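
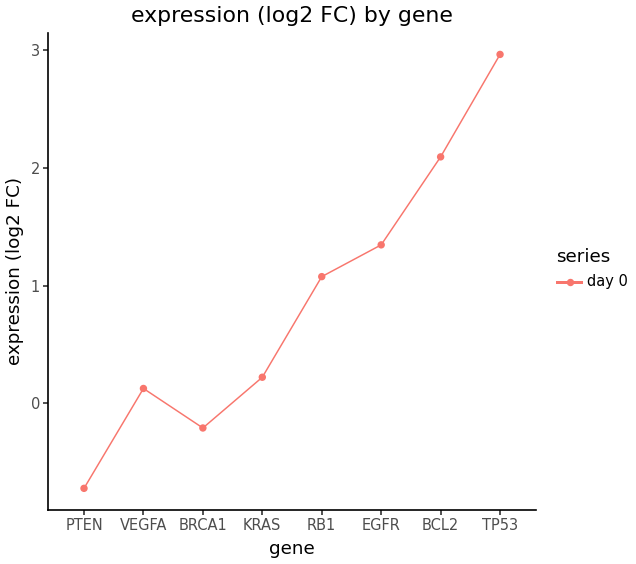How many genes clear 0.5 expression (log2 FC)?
4

Above 0.5: RB1, EGFR, BCL2, TP53.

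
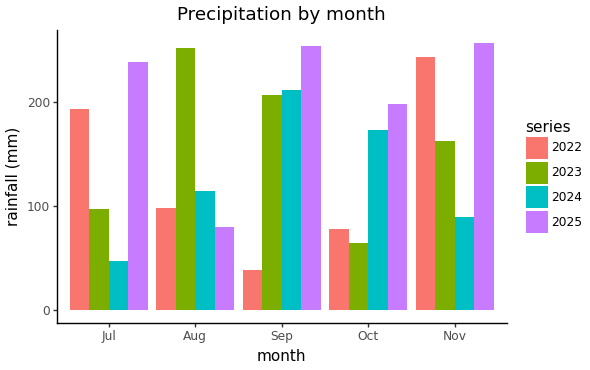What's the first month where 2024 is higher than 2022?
Aug

Jul: 2024 ≈ 50 vs 2022 ≈ 200 (not yet); Aug: 2024 ≈ 125 vs 2022 ≈ 100 (first crossover).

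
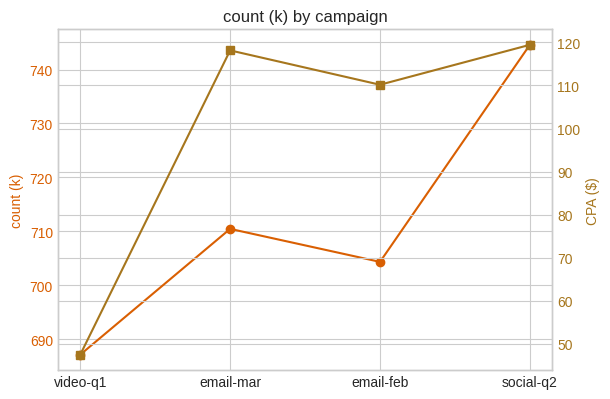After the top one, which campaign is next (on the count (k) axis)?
email-mar

Top 3 (on the count (k) axis): social-q2 ≈ 745, email-mar ≈ 710, email-feb ≈ 705.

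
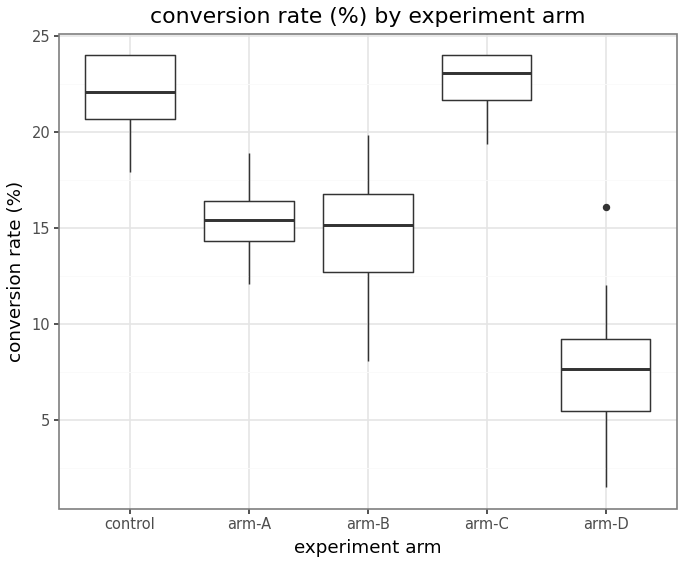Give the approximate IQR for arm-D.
Q3 ≈ 10, Q1 ≈ 6; IQR ≈ 4.

≈ 4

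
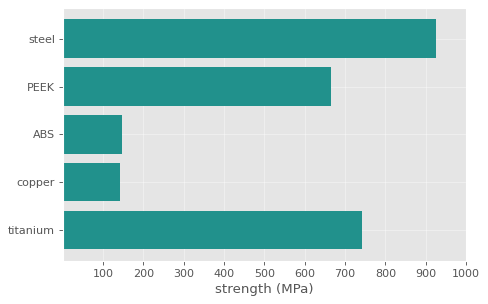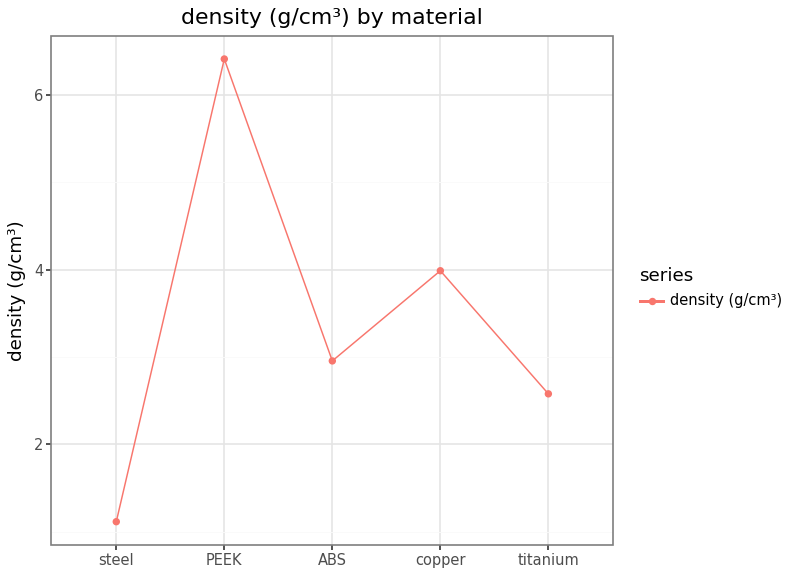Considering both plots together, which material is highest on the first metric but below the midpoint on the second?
steel

Chart 2 median density (g/cm³) ≈ 3; below-median materials: steel, titanium. Among those, steel has the highest strength (MPa) (≈ 900).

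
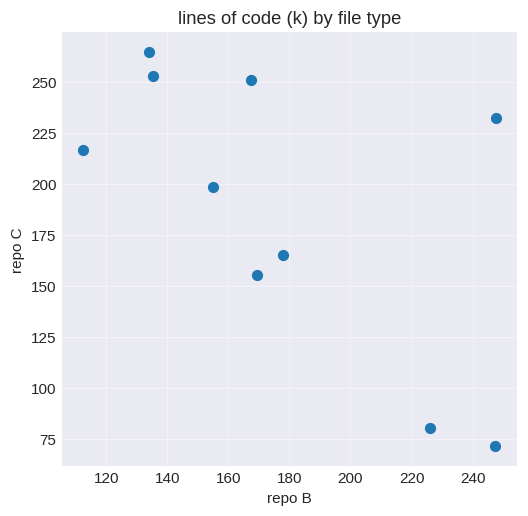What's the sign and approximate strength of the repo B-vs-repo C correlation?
Points are negatively correlated; moderate (|r| ≈ 0.6).

negative, moderate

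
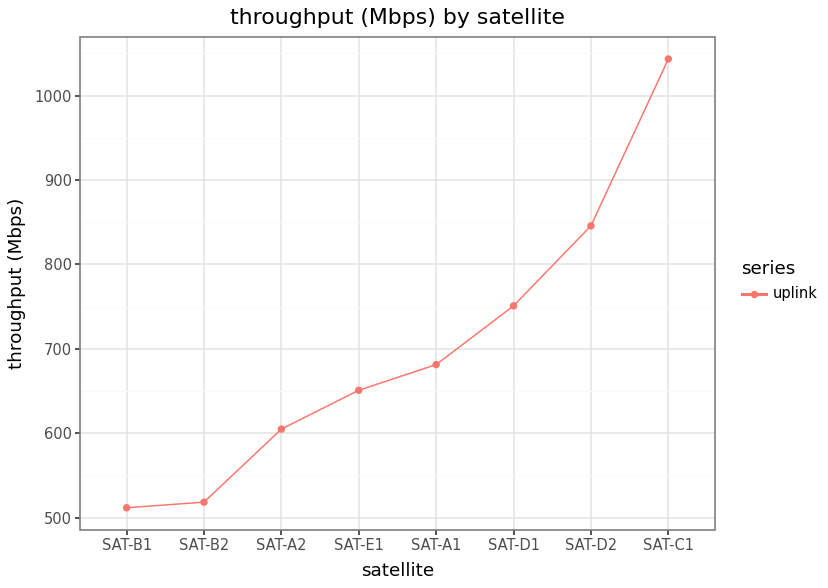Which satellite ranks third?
Top 4: SAT-C1 ≈ 1050, SAT-D2 ≈ 850, SAT-D1 ≈ 750, SAT-A1 ≈ 700.

SAT-D1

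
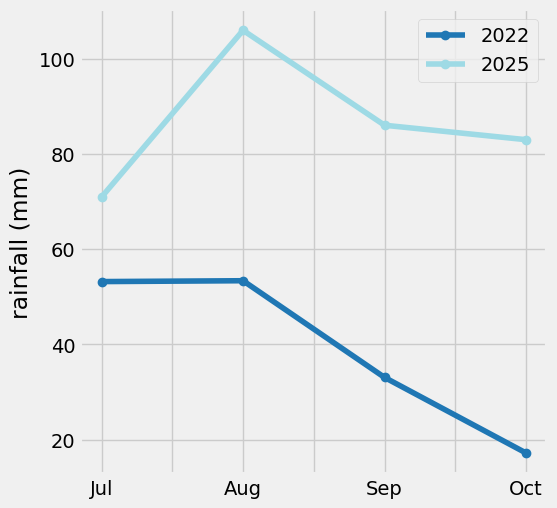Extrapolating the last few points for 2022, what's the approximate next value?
Last three: 50, 30, 20 → slope ≈ -15/step → next ≈ 5.

≈ 5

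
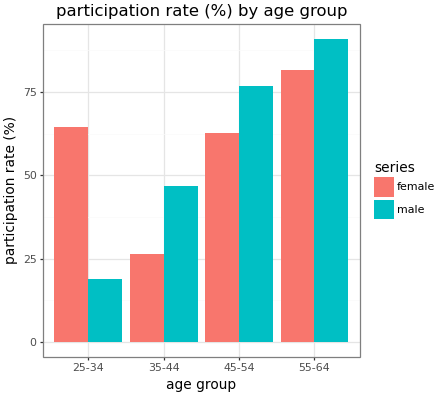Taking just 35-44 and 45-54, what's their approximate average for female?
(30 + 60) / 2 ≈ 45.

≈ 45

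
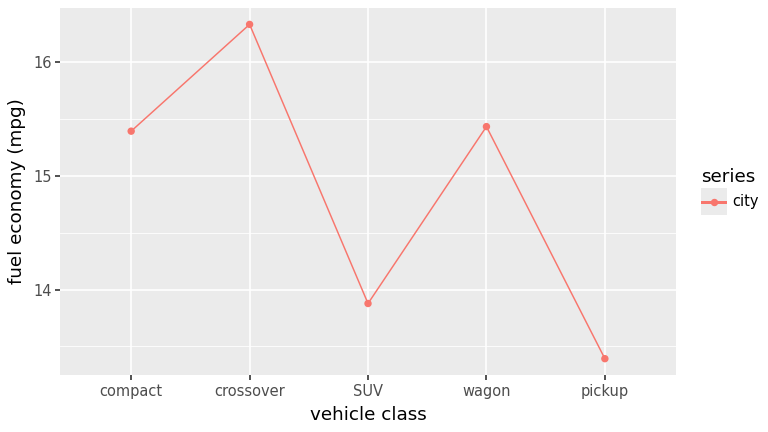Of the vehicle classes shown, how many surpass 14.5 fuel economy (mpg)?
Above 14.5: compact, crossover, wagon.

3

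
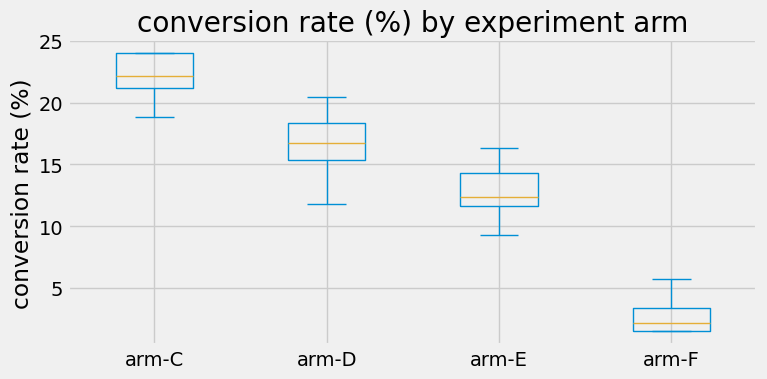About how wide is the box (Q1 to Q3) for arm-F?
Q3 ≈ 4, Q1 ≈ 2; IQR ≈ 2.

≈ 2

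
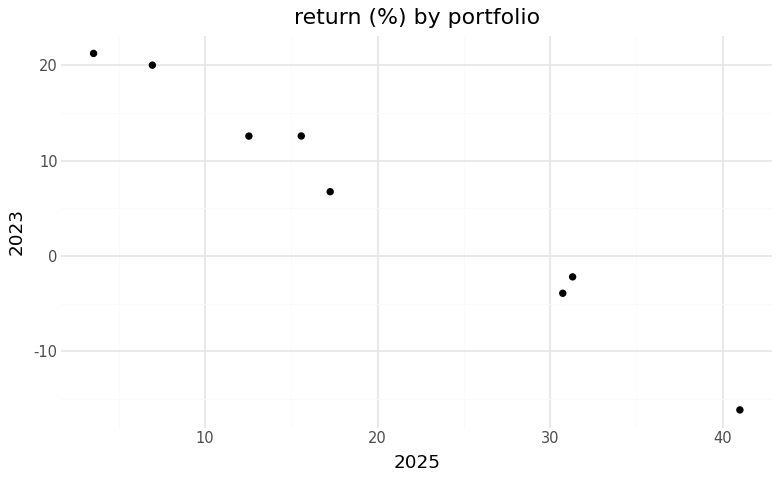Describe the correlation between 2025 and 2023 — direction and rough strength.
Points are negatively correlated; strong (|r| ≈ 1.0).

negative, strong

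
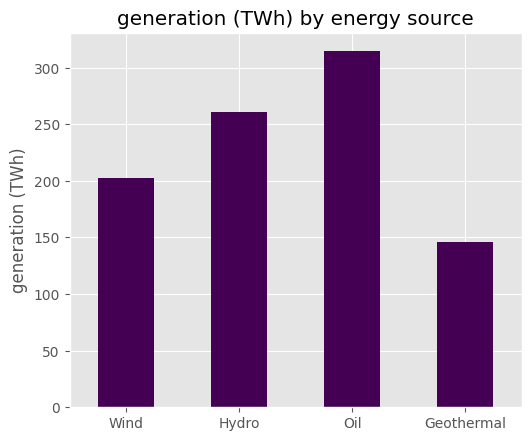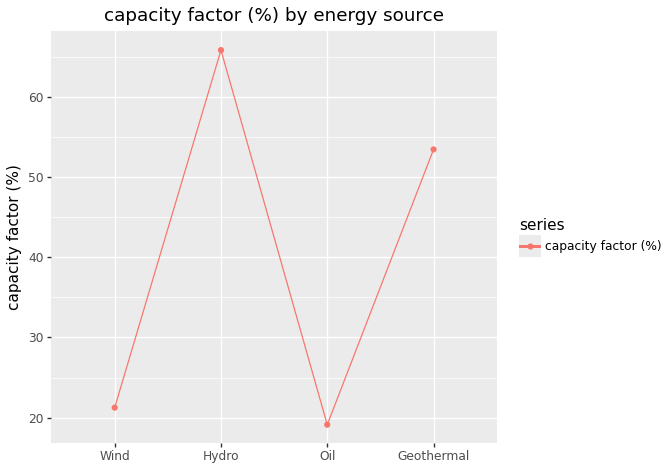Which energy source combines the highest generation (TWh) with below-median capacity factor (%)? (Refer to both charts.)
Oil

Chart 2 median capacity factor (%) ≈ 40; below-median energy sources: Wind, Oil. Among those, Oil has the highest generation (TWh) (≈ 300).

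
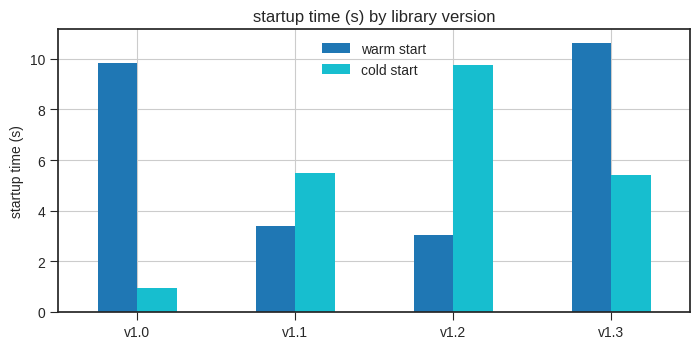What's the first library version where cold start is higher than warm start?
v1.1

v1.0: cold start ≈ 1 vs warm start ≈ 10 (not yet); v1.1: cold start ≈ 6 vs warm start ≈ 3 (first crossover).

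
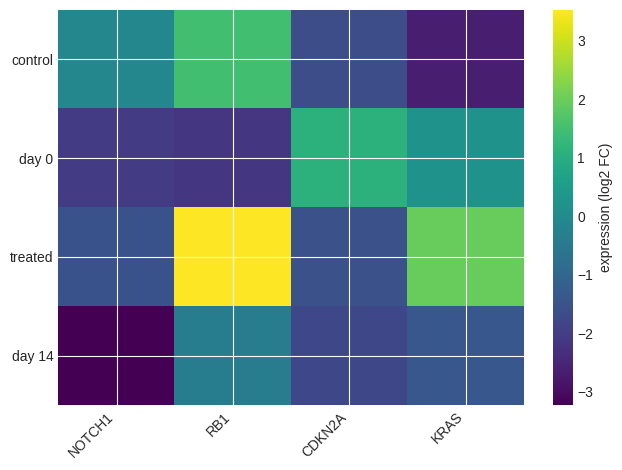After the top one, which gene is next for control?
Top 3 for control: RB1 ≈ 1, NOTCH1 ≈ 0, CDKN2A ≈ -2.

NOTCH1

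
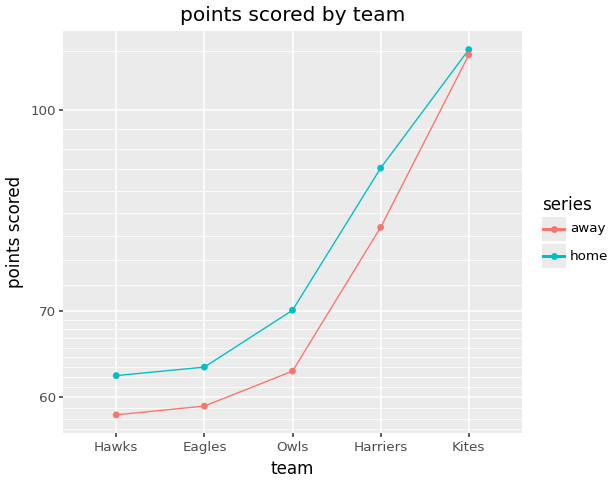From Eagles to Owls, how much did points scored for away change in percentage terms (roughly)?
Eagles ≈ 60, Owls ≈ 65; (65 − 60) / 60 ≈ +8.3%.

≈ +8.3%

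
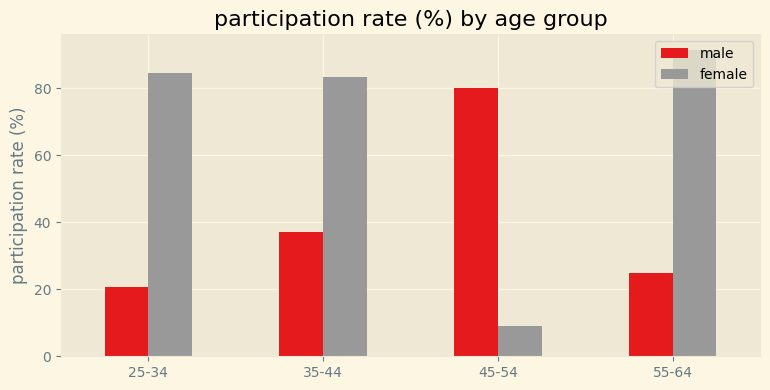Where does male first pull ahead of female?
35-44: male ≈ 40 vs female ≈ 80 (not yet); 45-54: male ≈ 80 vs female ≈ 10 (first crossover).

45-54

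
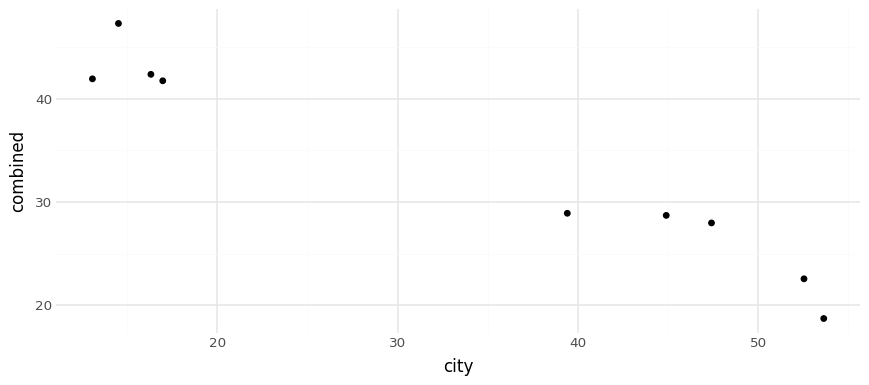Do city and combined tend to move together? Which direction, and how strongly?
negative, strong

Points are negatively correlated; strong (|r| ≈ 1.0).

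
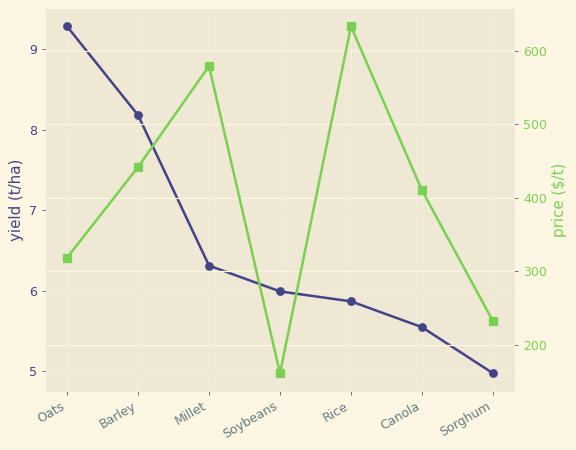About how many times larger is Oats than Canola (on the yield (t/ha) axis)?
Oats ≈ 9.5, Canola ≈ 5.5; 9.5/5.5 ≈ 1.73.

≈ 1.73×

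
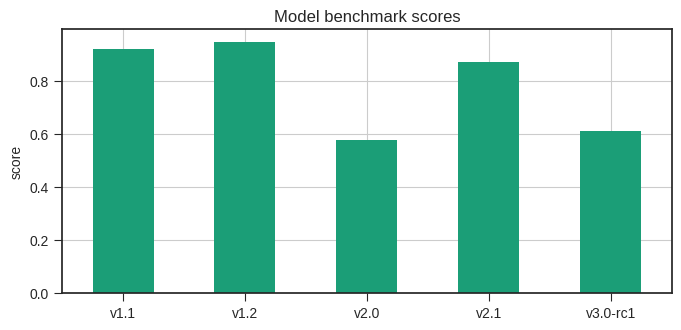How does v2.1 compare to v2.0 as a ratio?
v2.1 ≈ 0.9, v2.0 ≈ 0.6; 0.9/0.6 ≈ 1.5.

≈ 1.5×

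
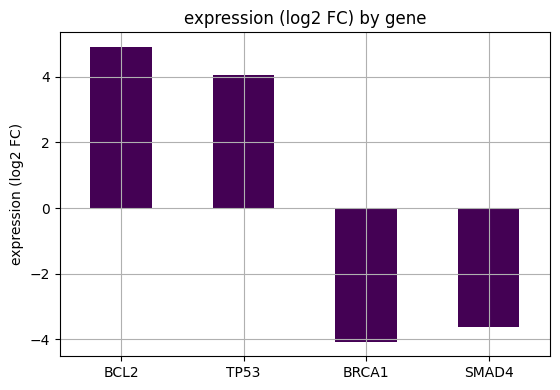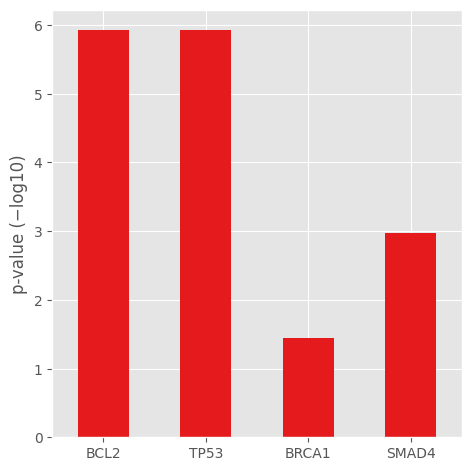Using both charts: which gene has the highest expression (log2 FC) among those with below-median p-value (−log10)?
Chart 2 median p-value (−log10) ≈ 4; below-median genes: BRCA1, SMAD4. Among those, SMAD4 has the highest expression (log2 FC) (≈ -3.5).

SMAD4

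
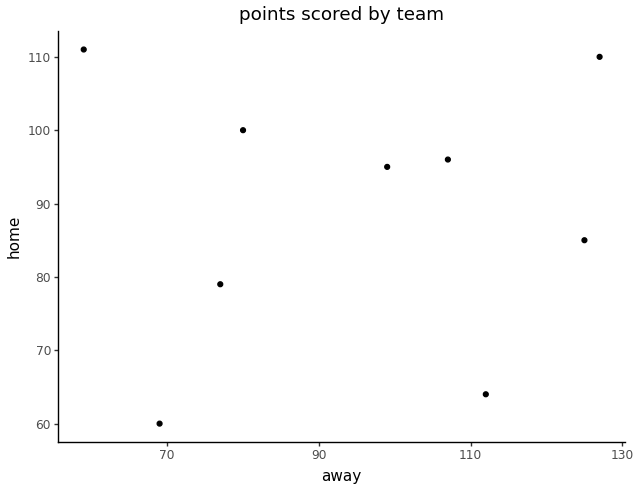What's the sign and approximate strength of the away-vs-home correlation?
Points are roughly uncorrelated; weak (|r| ≈ 0.1).

no clear correlation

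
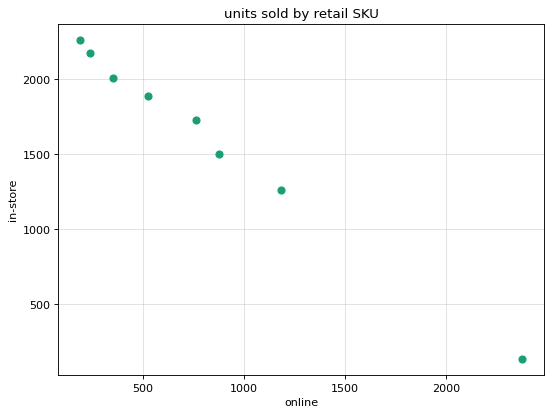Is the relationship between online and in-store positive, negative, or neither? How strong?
negative, strong

Points are negatively correlated; strong (|r| ≈ 1.0).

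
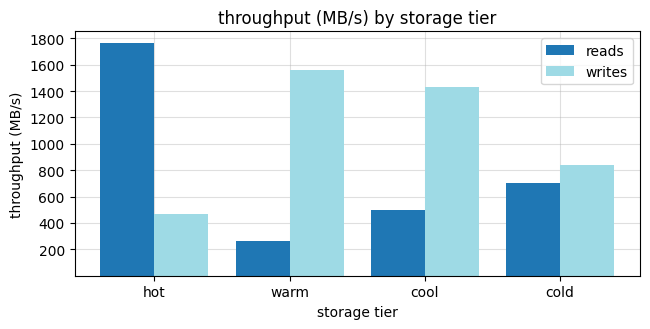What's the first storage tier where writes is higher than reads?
hot: writes ≈ 400 vs reads ≈ 1800 (not yet); warm: writes ≈ 1600 vs reads ≈ 200 (first crossover).

warm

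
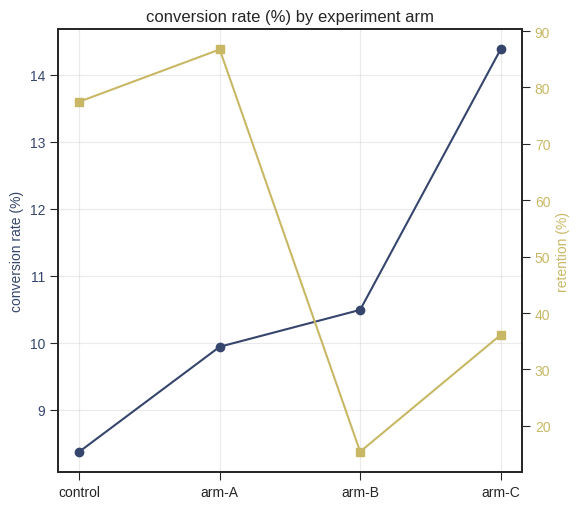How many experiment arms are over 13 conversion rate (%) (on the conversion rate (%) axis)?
1

Above 13: arm-C.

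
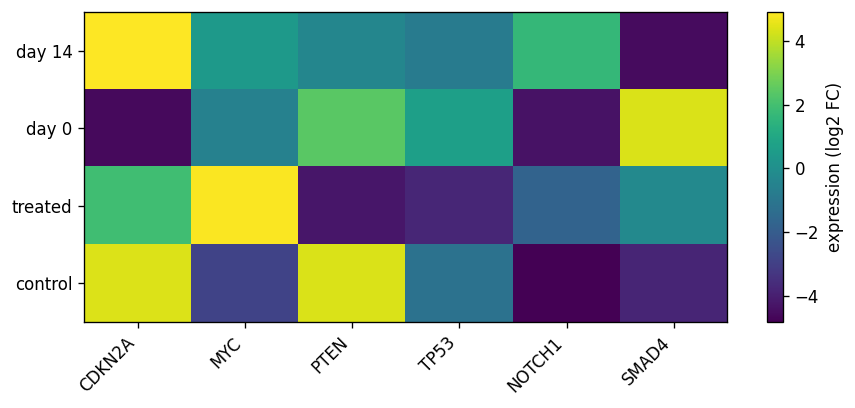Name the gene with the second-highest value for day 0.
Top 3 for day 0: SMAD4 ≈ 4, PTEN ≈ 2, TP53 ≈ 1.

PTEN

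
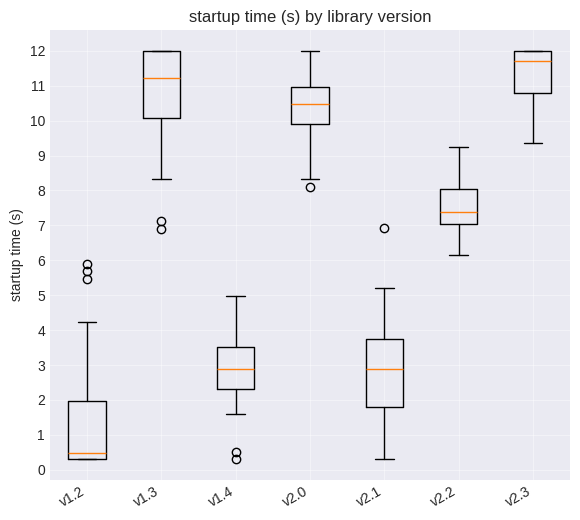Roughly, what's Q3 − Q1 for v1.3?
≈ 2

Q3 ≈ 12, Q1 ≈ 10; IQR ≈ 2.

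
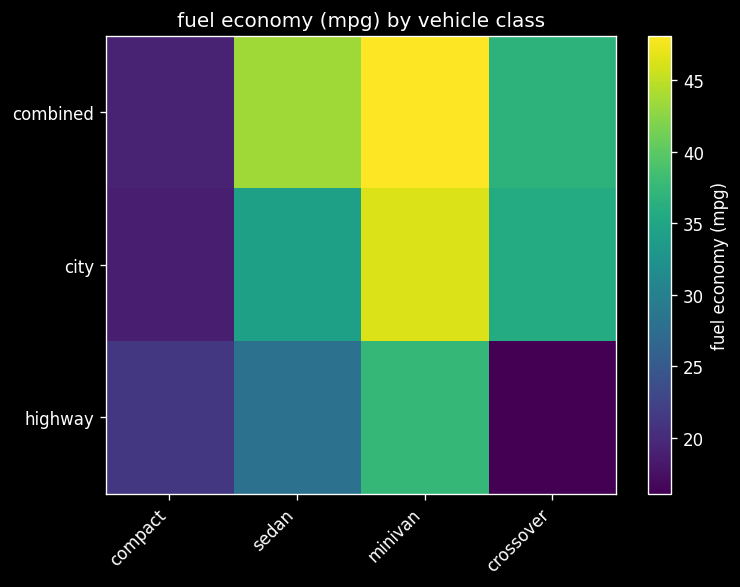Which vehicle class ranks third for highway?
Top 4 for highway: minivan ≈ 35, sedan ≈ 30, compact ≈ 20, crossover ≈ 15.

compact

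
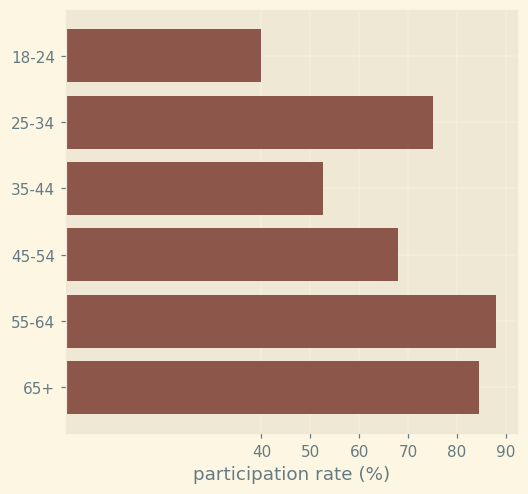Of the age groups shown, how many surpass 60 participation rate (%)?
Above 60: 25-34, 45-54, 55-64, 65+.

4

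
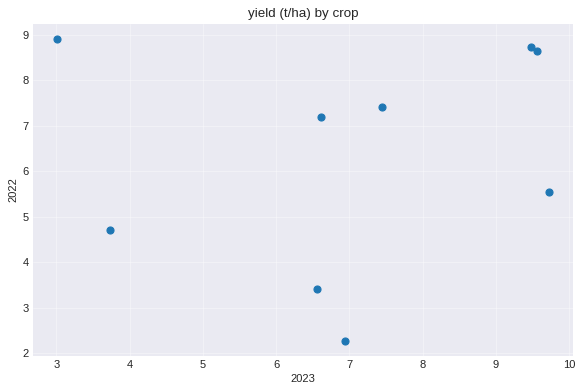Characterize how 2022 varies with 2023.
Points are roughly uncorrelated; weak (|r| ≈ 0.1).

no clear correlation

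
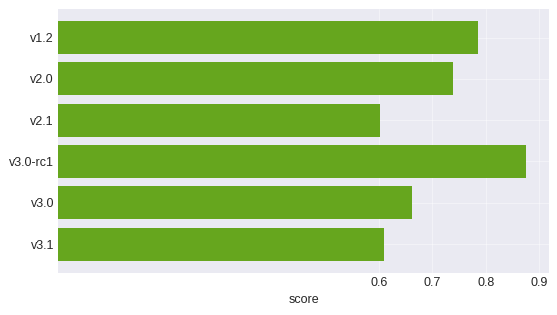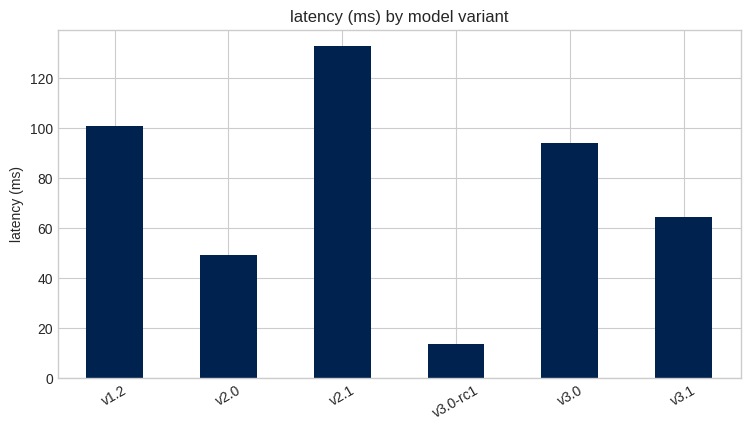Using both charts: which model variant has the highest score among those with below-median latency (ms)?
Chart 2 median latency (ms) ≈ 80; below-median model variants: v2.0, v3.0-rc1, v3.1. Among those, v3.0-rc1 has the highest score (≈ 0.9).

v3.0-rc1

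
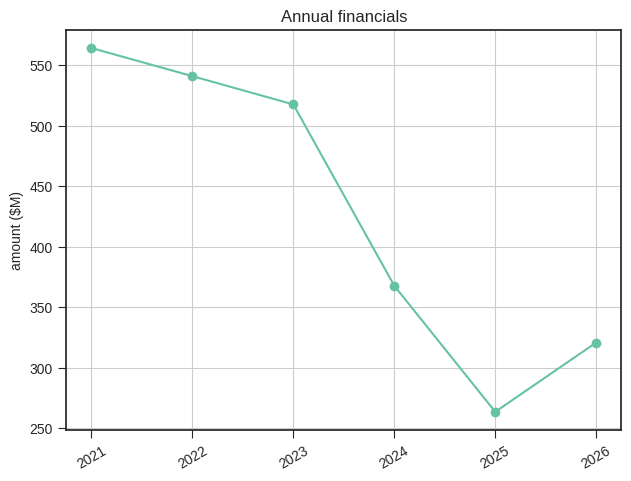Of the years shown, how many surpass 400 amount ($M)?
3

Above 400: 2021, 2022, 2023.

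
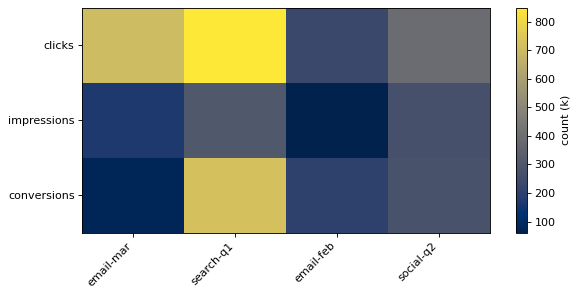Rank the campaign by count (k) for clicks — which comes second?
Top 3 for clicks: search-q1 ≈ 800, email-mar ≈ 700, social-q2 ≈ 400.

email-mar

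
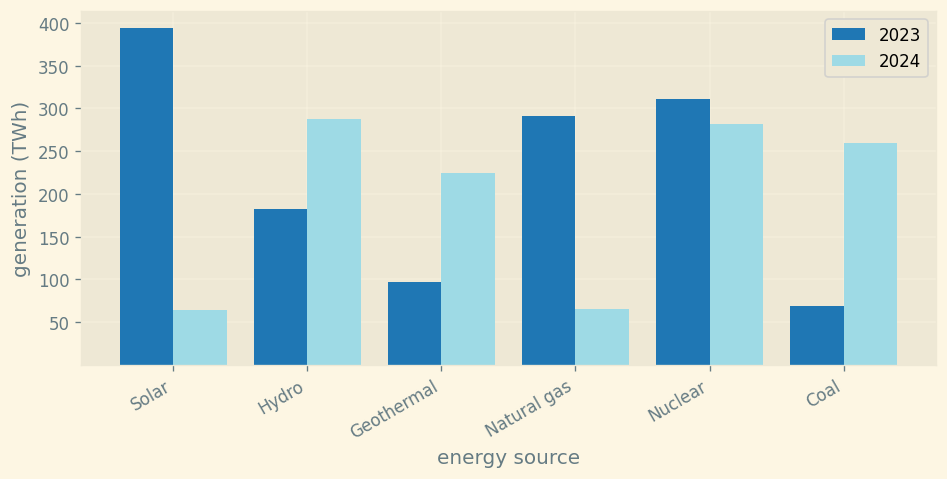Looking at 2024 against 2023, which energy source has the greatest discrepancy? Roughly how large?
Solar: 2024 ≈ 50, 2023 ≈ 400 → gap ≈ 350. Next-largest (Natural gas) is only ≈ 250.

Solar, ≈ 350 TWh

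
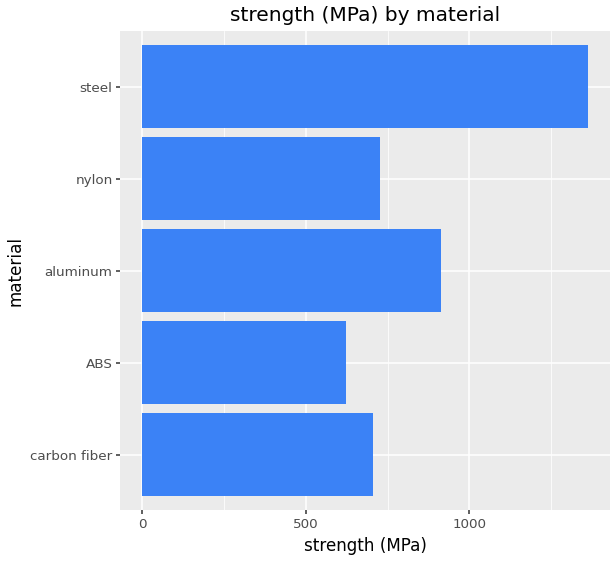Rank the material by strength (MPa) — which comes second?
Top 3: steel ≈ 1400, aluminum ≈ 1000, nylon ≈ 800.

aluminum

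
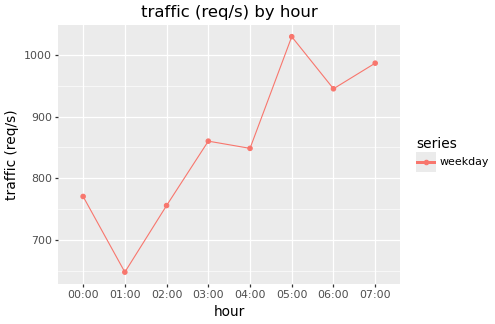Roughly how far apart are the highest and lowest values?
Max 05:00 ≈ 1050, min 01:00 ≈ 650; range ≈ 400.

≈ 400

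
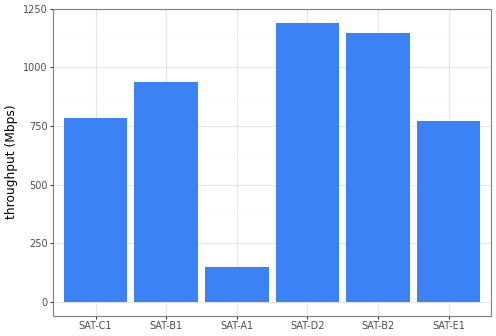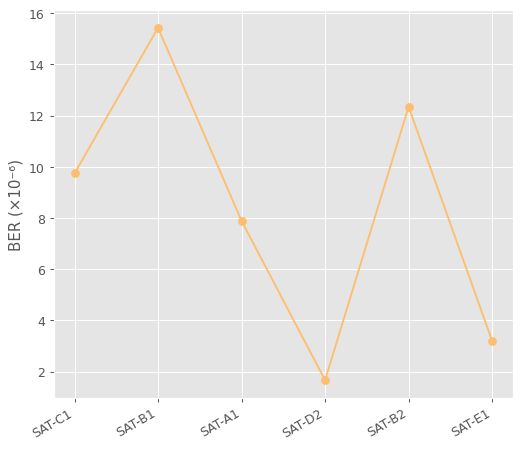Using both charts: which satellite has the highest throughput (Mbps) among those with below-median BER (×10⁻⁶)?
SAT-D2

Chart 2 median BER (×10⁻⁶) ≈ 8; below-median satellites: SAT-A1, SAT-D2, SAT-E1. Among those, SAT-D2 has the highest throughput (Mbps) (≈ 1200).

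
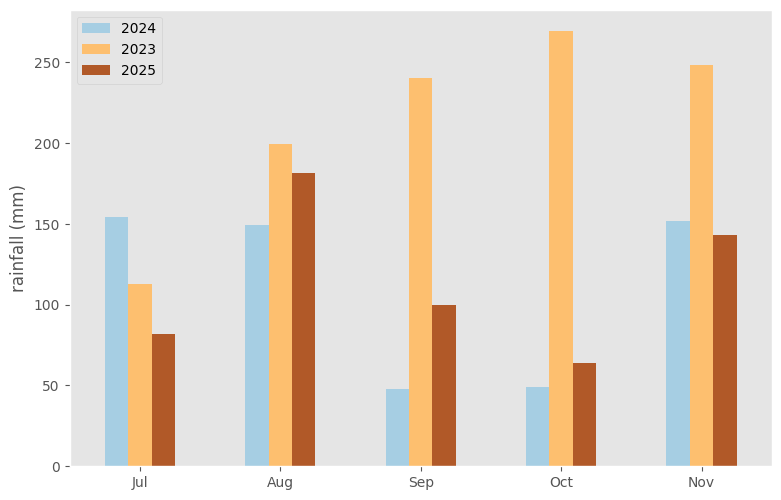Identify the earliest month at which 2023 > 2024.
Jul: 2023 ≈ 125 vs 2024 ≈ 150 (not yet); Aug: 2023 ≈ 200 vs 2024 ≈ 150 (first crossover).

Aug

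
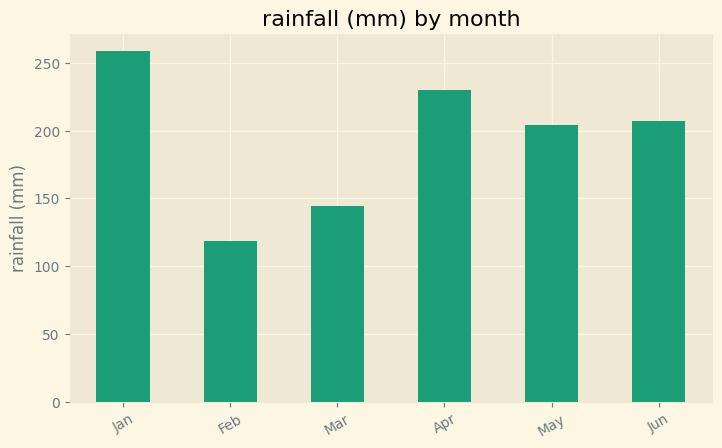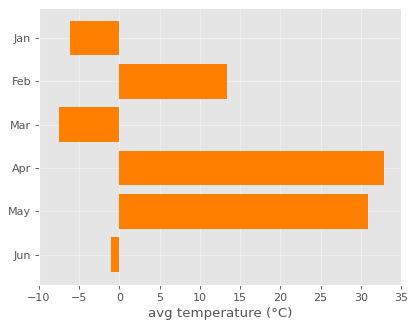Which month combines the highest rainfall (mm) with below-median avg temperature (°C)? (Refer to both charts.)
Jan

Chart 2 median avg temperature (°C) ≈ 5; below-median months: Jan, Mar, Jun. Among those, Jan has the highest rainfall (mm) (≈ 250).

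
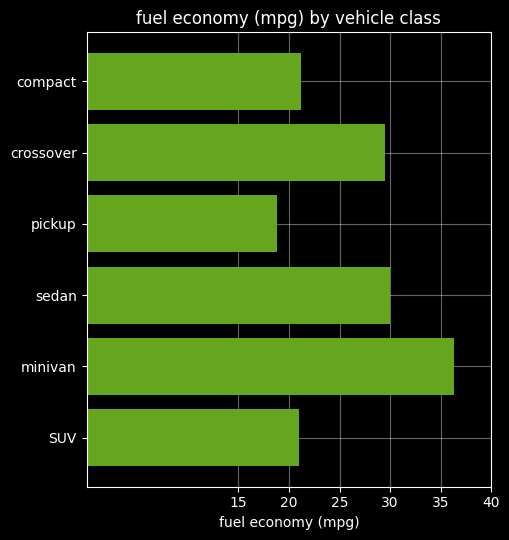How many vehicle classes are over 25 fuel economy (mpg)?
3

Above 25: crossover, sedan, minivan.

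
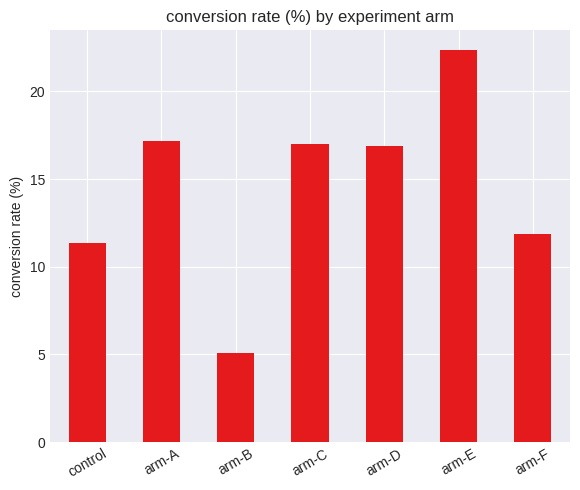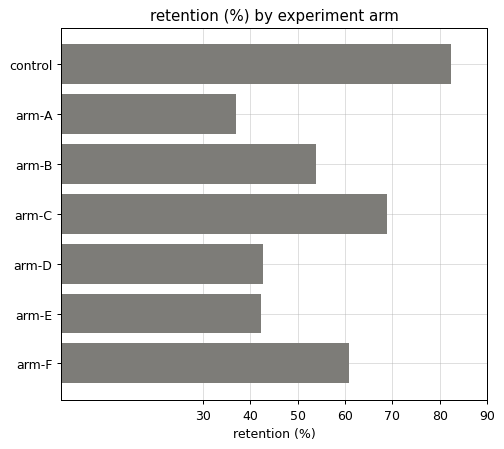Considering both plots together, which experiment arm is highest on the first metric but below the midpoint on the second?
arm-E

Chart 2 median retention (%) ≈ 50; below-median experiment arms: arm-A, arm-D, arm-E. Among those, arm-E has the highest conversion rate (%) (≈ 20).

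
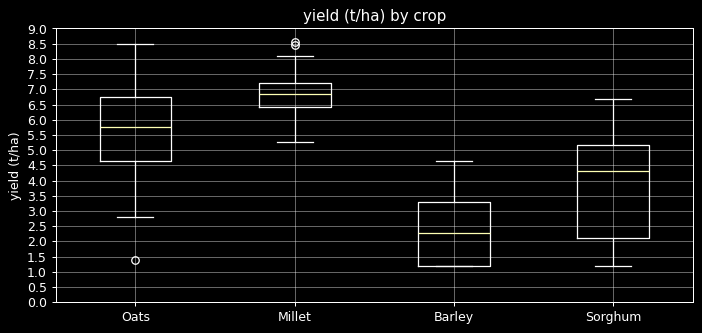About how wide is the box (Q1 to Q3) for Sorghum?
≈ 3.0

Q3 ≈ 5.0, Q1 ≈ 2.0; IQR ≈ 3.0.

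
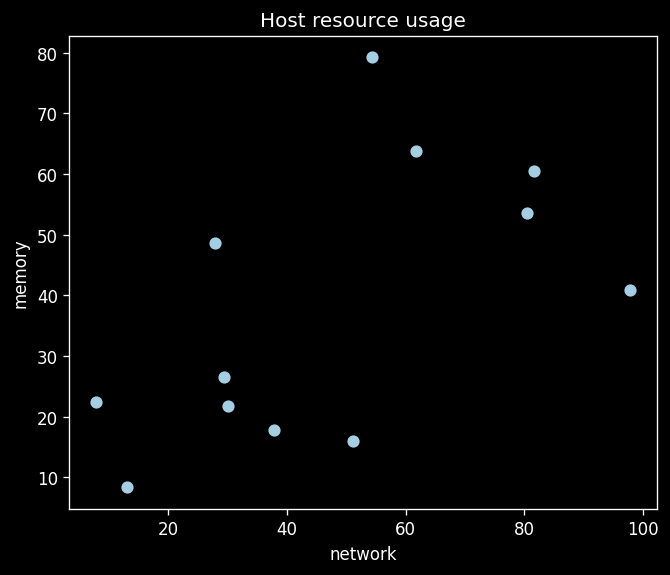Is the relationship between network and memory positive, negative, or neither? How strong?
positive, moderate

Points are positively correlated; moderate (|r| ≈ 0.6).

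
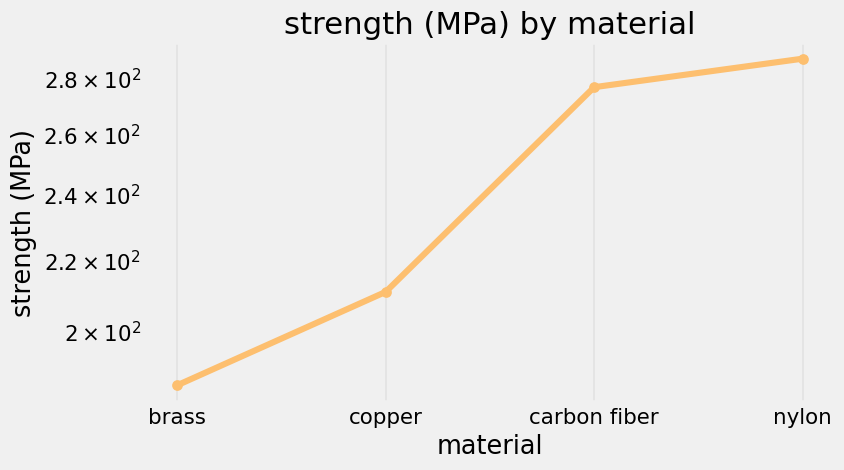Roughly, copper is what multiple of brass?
copper ≈ 210, brass ≈ 190; 210/190 ≈ 1.11.

≈ 1.11×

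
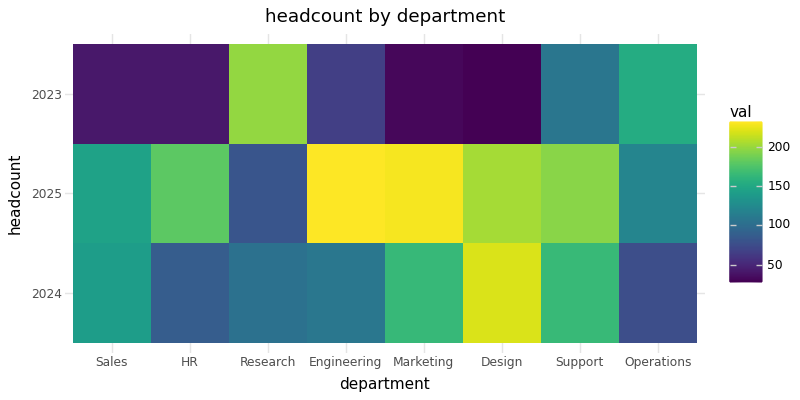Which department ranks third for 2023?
Top 4 for 2023: Research ≈ 200, Operations ≈ 160, Support ≈ 100, Engineering ≈ 60.

Support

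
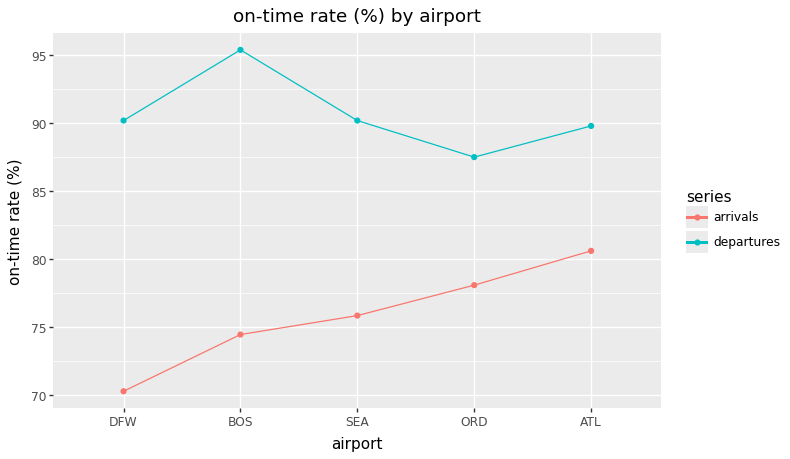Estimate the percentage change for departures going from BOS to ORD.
≈ -10.5%

BOS ≈ 95, ORD ≈ 85; (85 − 95) / 95 ≈ -10.5%.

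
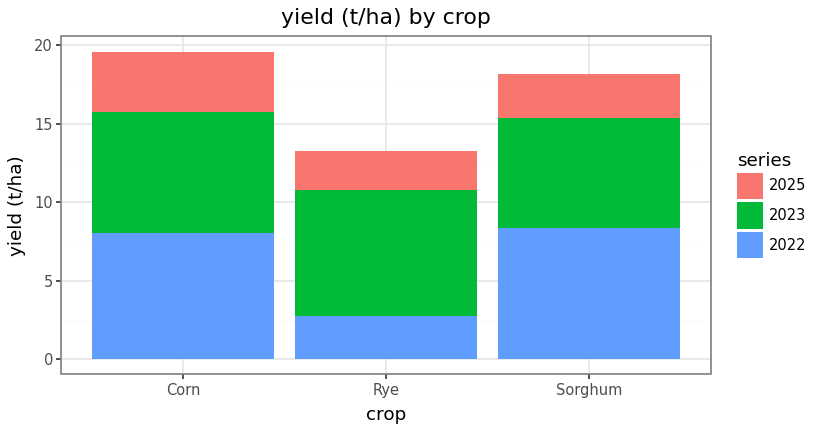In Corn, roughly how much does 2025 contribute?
2025 top ≈ 20, bottom ≈ 16; segment ≈ 4.

≈ 4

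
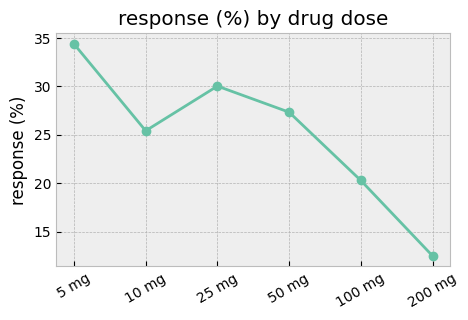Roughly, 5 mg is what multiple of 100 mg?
5 mg ≈ 34, 100 mg ≈ 20; 34/20 ≈ 1.7.

≈ 1.7×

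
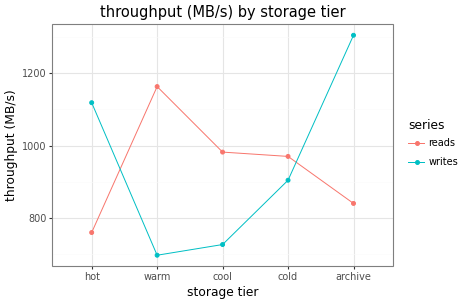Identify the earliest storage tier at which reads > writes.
hot: reads ≈ 800 vs writes ≈ 1100 (not yet); warm: reads ≈ 1200 vs writes ≈ 700 (first crossover).

warm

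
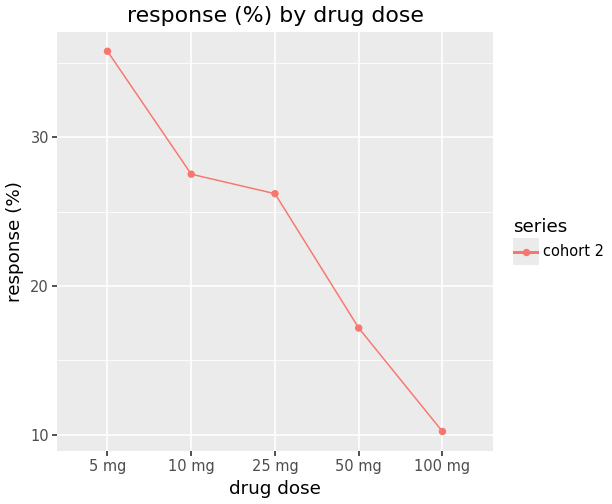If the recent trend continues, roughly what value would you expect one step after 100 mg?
≈ 2.5

Last three: 25, 15, 10 → slope ≈ -7.5/step → next ≈ 2.5.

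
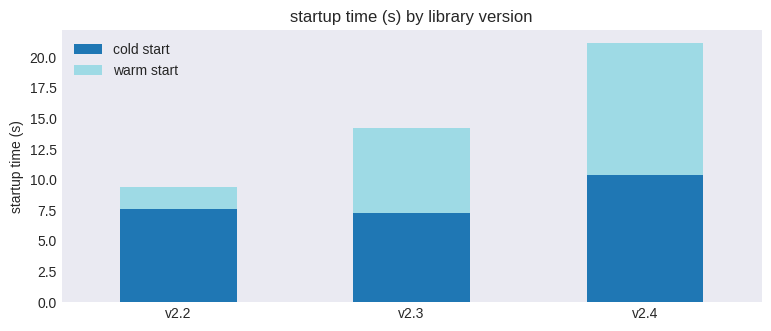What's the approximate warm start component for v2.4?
≈ 12

warm start top ≈ 22, bottom ≈ 10; segment ≈ 12.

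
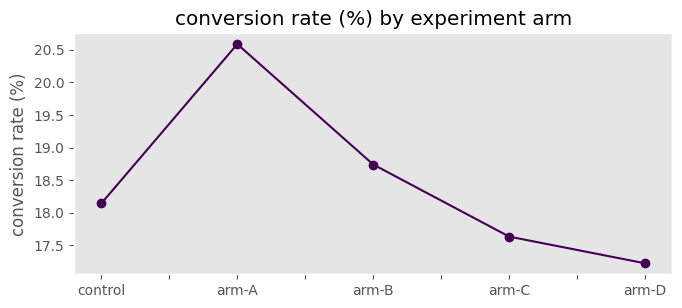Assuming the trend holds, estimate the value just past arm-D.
≈ 16.25

Last three: 18.5, 17.5, 17.0 → slope ≈ -0.75/step → next ≈ 16.25.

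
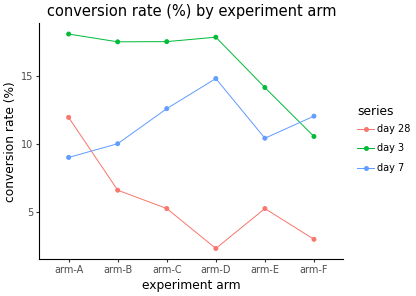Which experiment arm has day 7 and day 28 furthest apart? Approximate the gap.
arm-D: day 7 ≈ 14, day 28 ≈ 2 → gap ≈ 12. Next-largest (arm-F) is only ≈ 10.

arm-D, ≈ 12 %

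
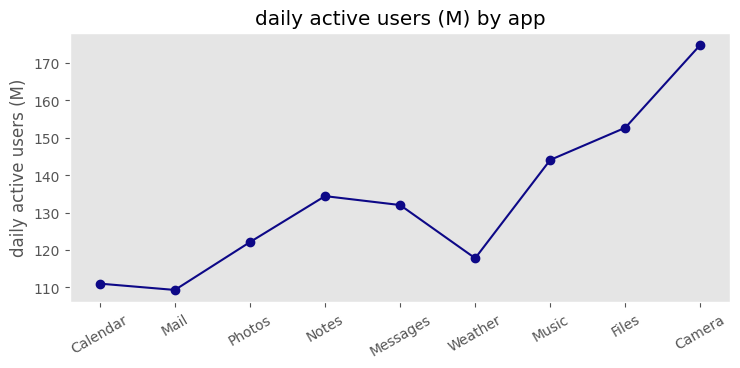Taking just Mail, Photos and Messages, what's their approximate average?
(110 + 120 + 130) / 3 ≈ 120.

≈ 120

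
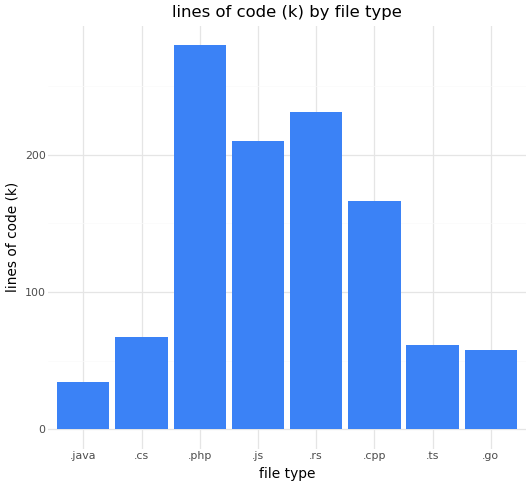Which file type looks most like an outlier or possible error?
.php

.php ≈ 275; the rest sit between ≈ 25 and ≈ 225.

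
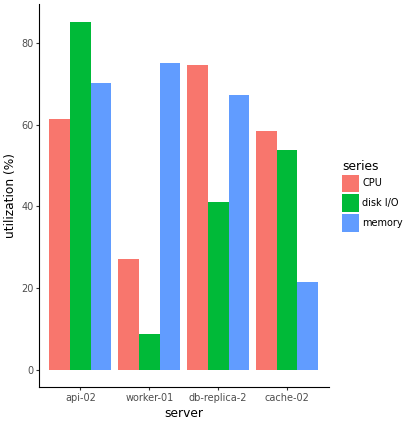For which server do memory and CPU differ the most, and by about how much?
worker-01: memory ≈ 80, CPU ≈ 30 → gap ≈ 50. Next-largest (cache-02) is only ≈ 40.

worker-01, ≈ 50 %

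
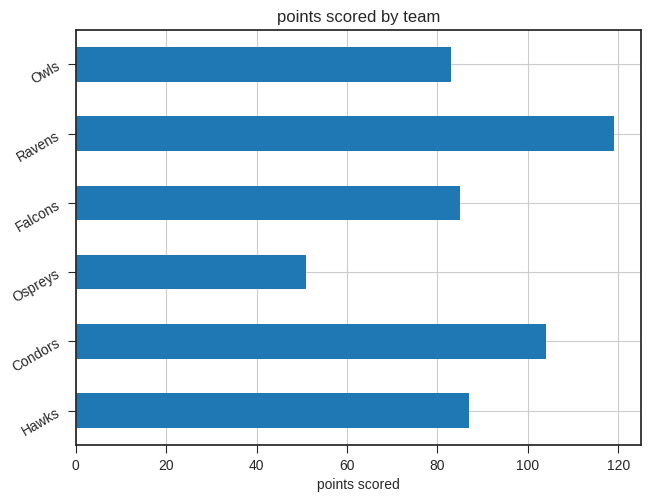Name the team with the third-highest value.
Hawks

Top 4: Ravens ≈ 120, Condors ≈ 100, Hawks ≈ 90, Falcons ≈ 80.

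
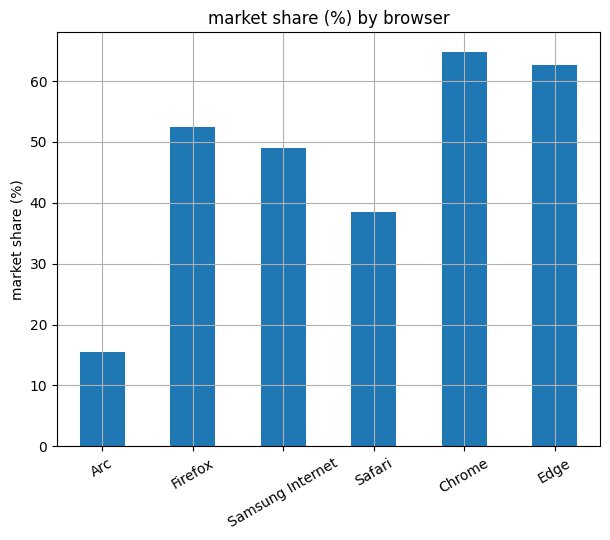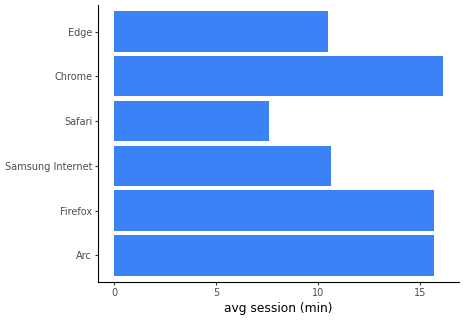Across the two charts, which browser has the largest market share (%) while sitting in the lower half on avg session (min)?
Chart 2 median avg session (min) ≈ 14; below-median browsers: Samsung Internet, Safari, Edge. Among those, Edge has the highest market share (%) (≈ 60).

Edge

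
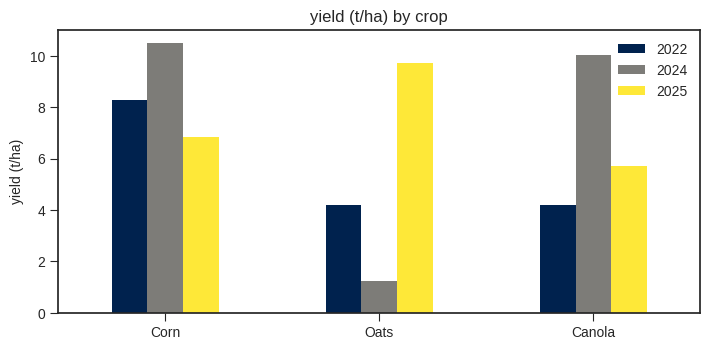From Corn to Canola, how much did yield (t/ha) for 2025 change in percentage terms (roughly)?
Corn ≈ 7, Canola ≈ 6; (6 − 7) / 7 ≈ -14.3%.

≈ -14.3%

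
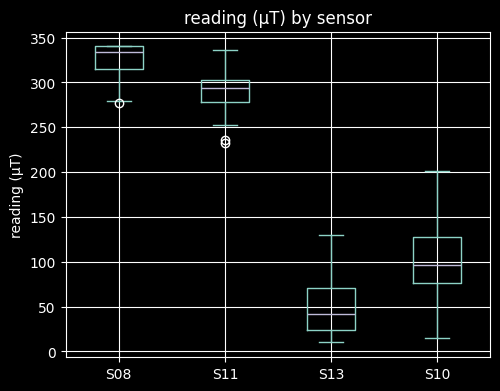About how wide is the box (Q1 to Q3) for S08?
Q3 ≈ 350, Q1 ≈ 325; IQR ≈ 25.

≈ 25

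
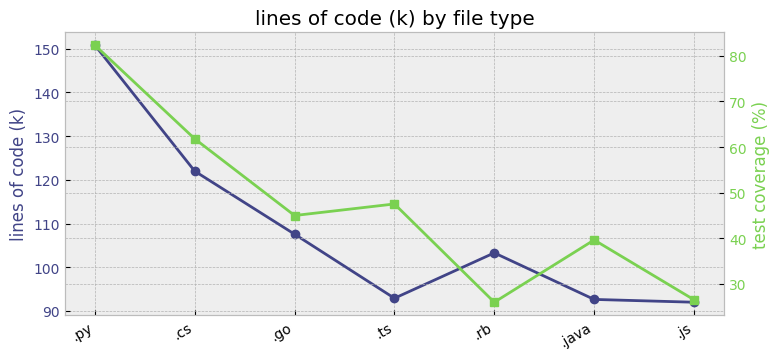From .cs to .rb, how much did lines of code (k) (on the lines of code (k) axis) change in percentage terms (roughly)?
≈ -12.5%

.cs ≈ 120, .rb ≈ 105; (105 − 120) / 120 ≈ -12.5%.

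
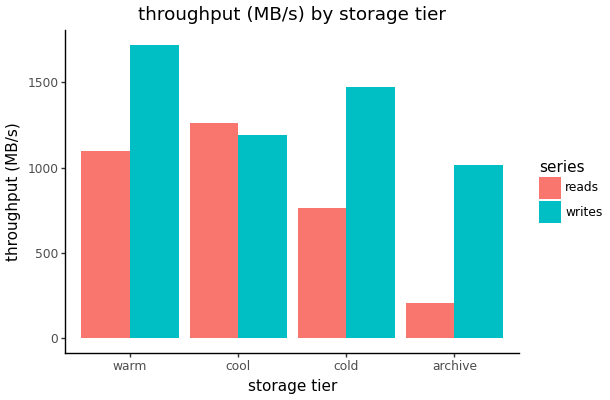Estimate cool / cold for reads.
≈ 1.5×

cool ≈ 1200, cold ≈ 800; 1200/800 ≈ 1.5.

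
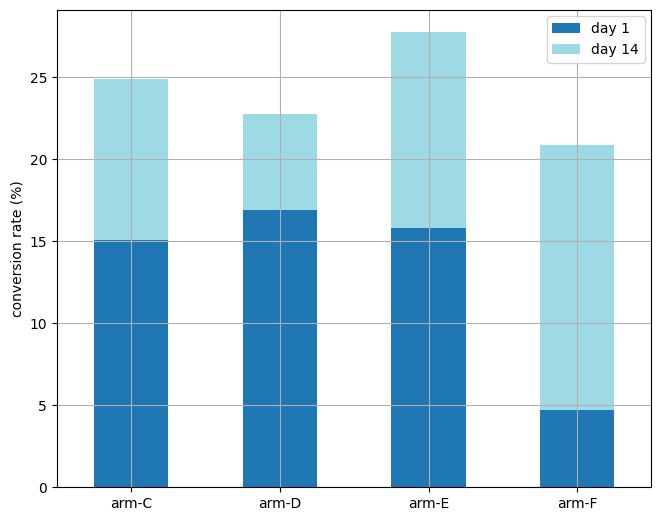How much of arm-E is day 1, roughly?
≈ 15

day 1 top ≈ 15, bottom ≈ 0; segment ≈ 15.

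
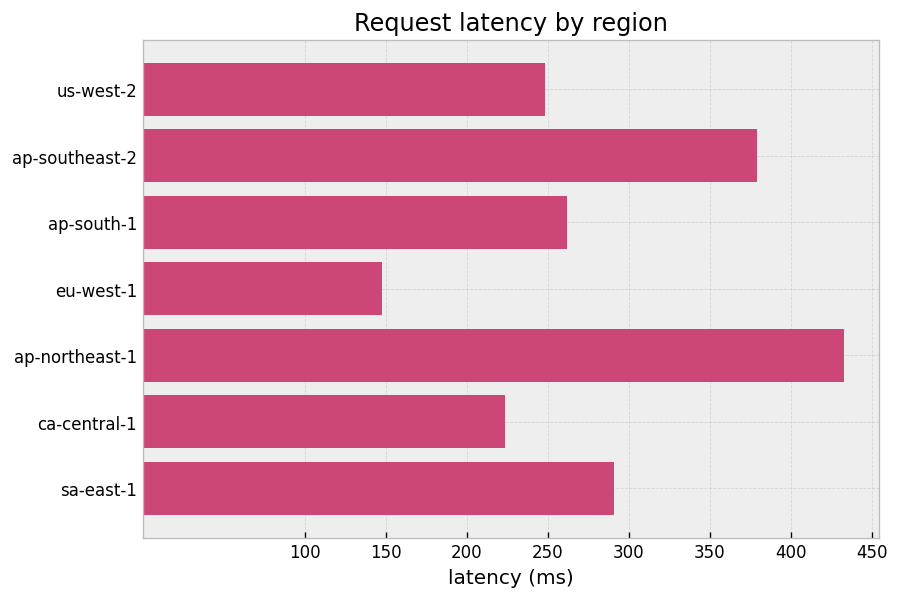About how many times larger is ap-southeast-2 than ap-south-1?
≈ 1.6×

ap-southeast-2 ≈ 400, ap-south-1 ≈ 250; 400/250 ≈ 1.6.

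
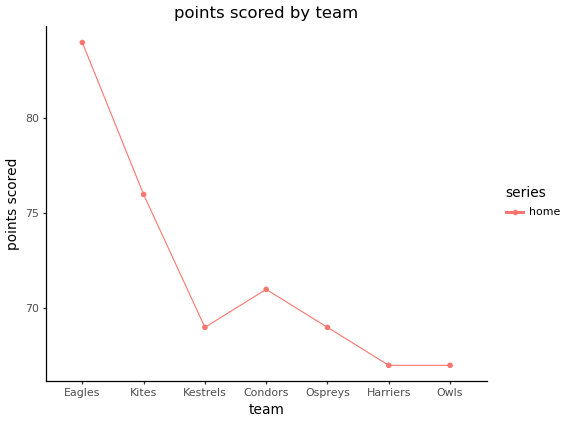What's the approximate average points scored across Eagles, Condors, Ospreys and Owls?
(84 + 72 + 68 + 68) / 4 ≈ 73.

≈ 73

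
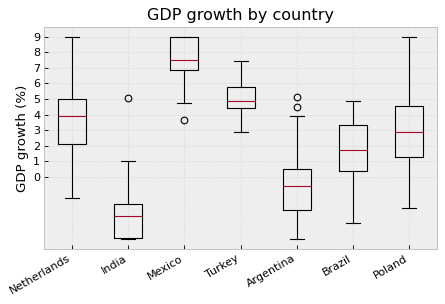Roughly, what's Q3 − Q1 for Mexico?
Q3 ≈ 9, Q1 ≈ 7; IQR ≈ 2.

≈ 2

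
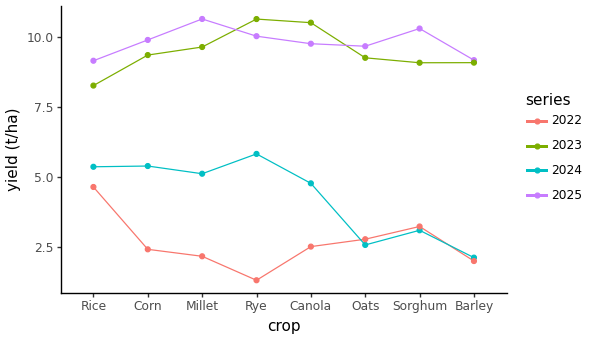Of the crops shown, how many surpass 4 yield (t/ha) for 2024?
Above 4: Rice, Corn, Millet, Rye, Canola.

5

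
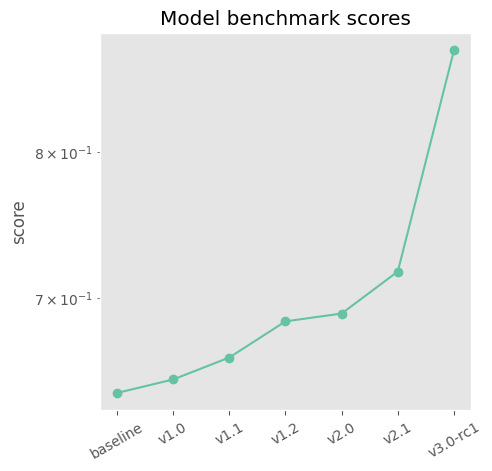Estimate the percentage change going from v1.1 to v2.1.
v1.1 ≈ 0.66, v2.1 ≈ 0.72; (0.72 − 0.66) / 0.66 ≈ +9.1%.

≈ +9.1%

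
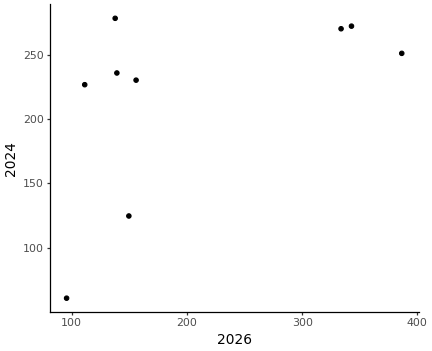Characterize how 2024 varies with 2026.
Points are positively correlated; moderate (|r| ≈ 0.5).

positive, moderate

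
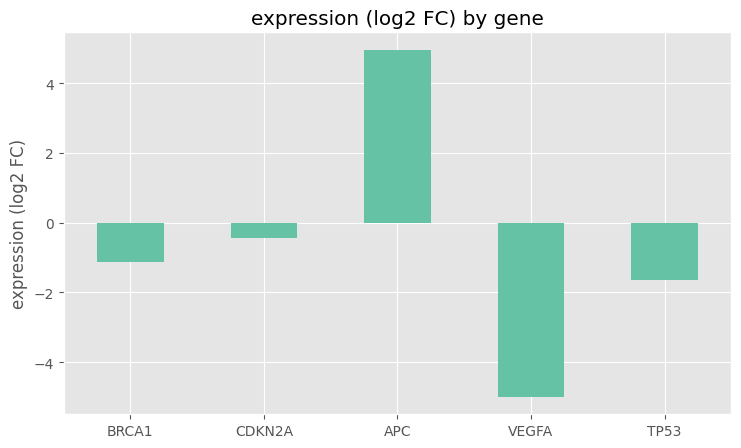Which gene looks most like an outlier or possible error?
APC ≈ 5; the rest sit between ≈ -5 and ≈ 0.

APC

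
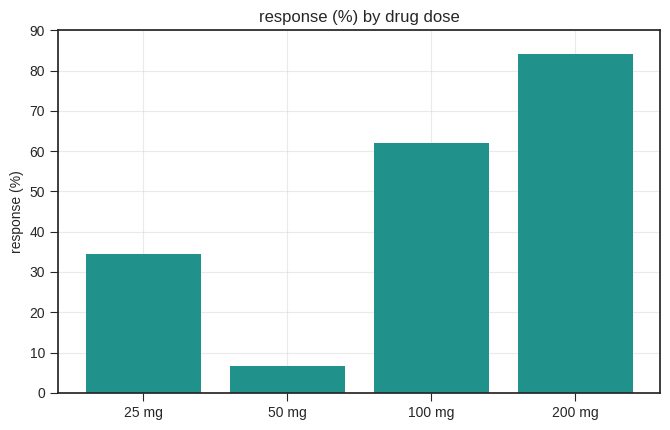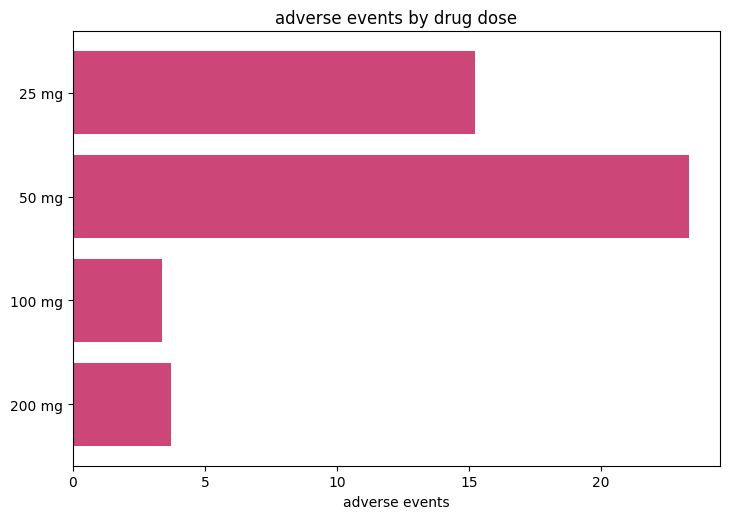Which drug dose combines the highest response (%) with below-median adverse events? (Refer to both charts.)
Chart 2 median adverse events ≈ 10; below-median drug doses: 100 mg, 200 mg. Among those, 200 mg has the highest response (%) (≈ 80).

200 mg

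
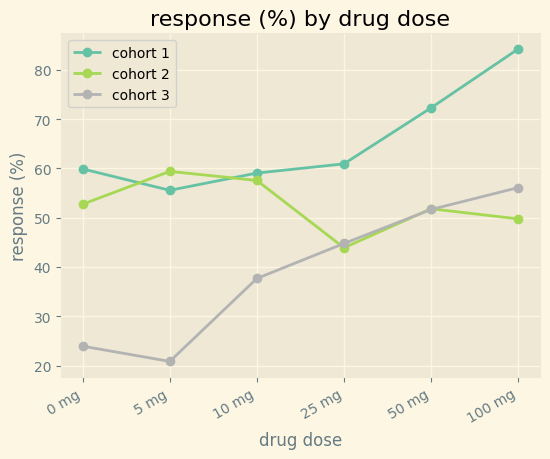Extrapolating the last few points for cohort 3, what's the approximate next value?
≈ 70

Last three: 40, 50, 60 → slope ≈ 10/step → next ≈ 70.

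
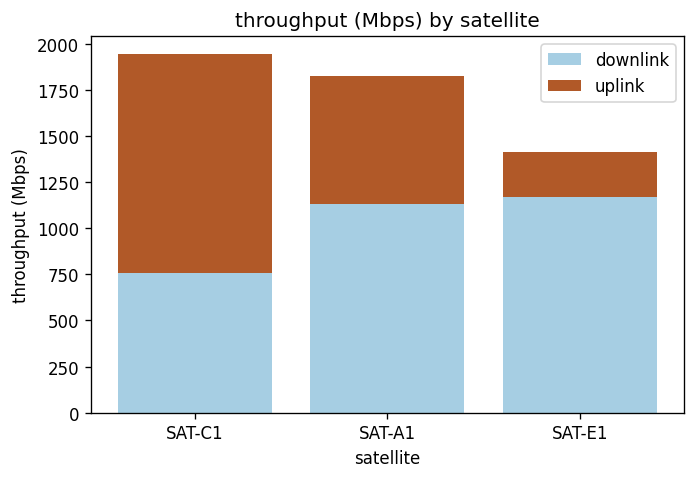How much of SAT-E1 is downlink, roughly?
≈ 1200

downlink top ≈ 1200, bottom ≈ 0; segment ≈ 1200.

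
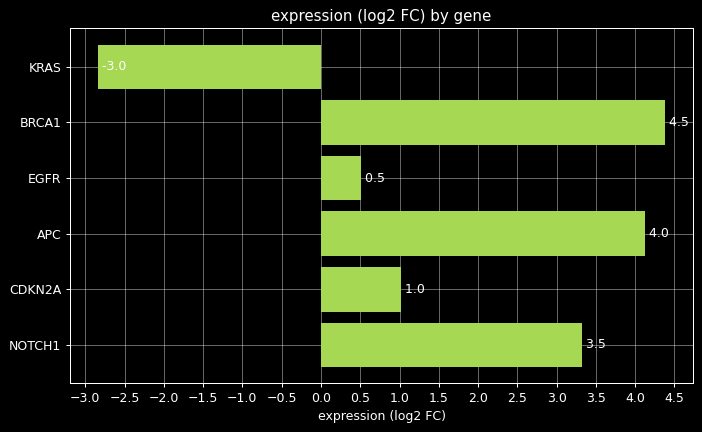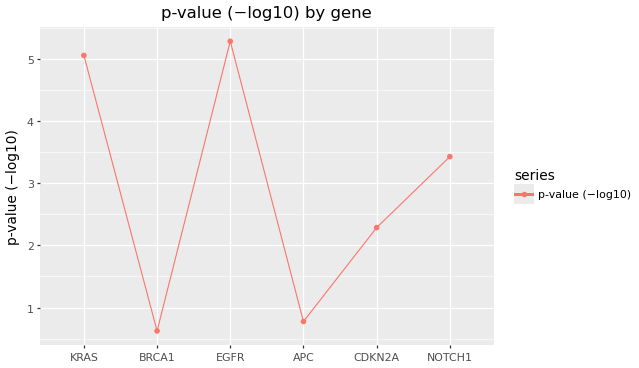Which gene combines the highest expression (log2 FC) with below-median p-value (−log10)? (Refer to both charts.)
Chart 2 median p-value (−log10) ≈ 3; below-median genes: BRCA1, APC, CDKN2A. Among those, BRCA1 has the highest expression (log2 FC) (≈ 4.5).

BRCA1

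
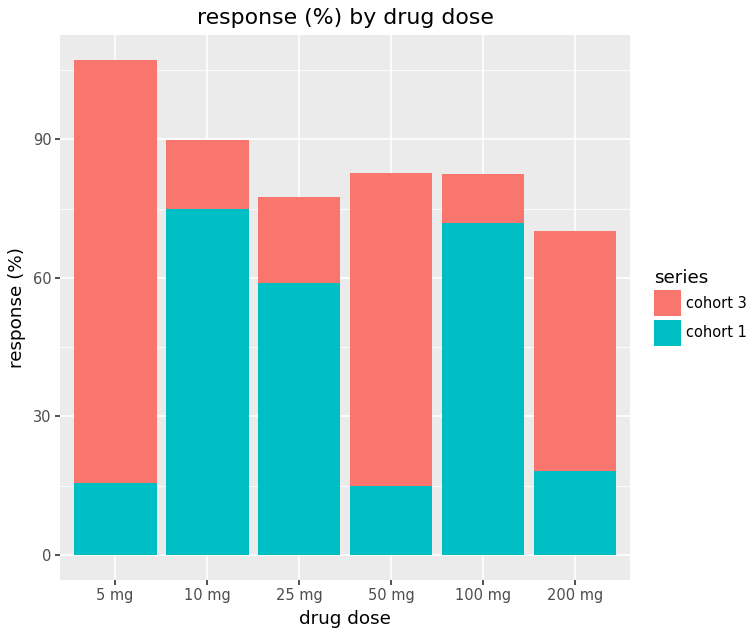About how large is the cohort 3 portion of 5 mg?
cohort 3 top ≈ 110, bottom ≈ 20; segment ≈ 90.

≈ 90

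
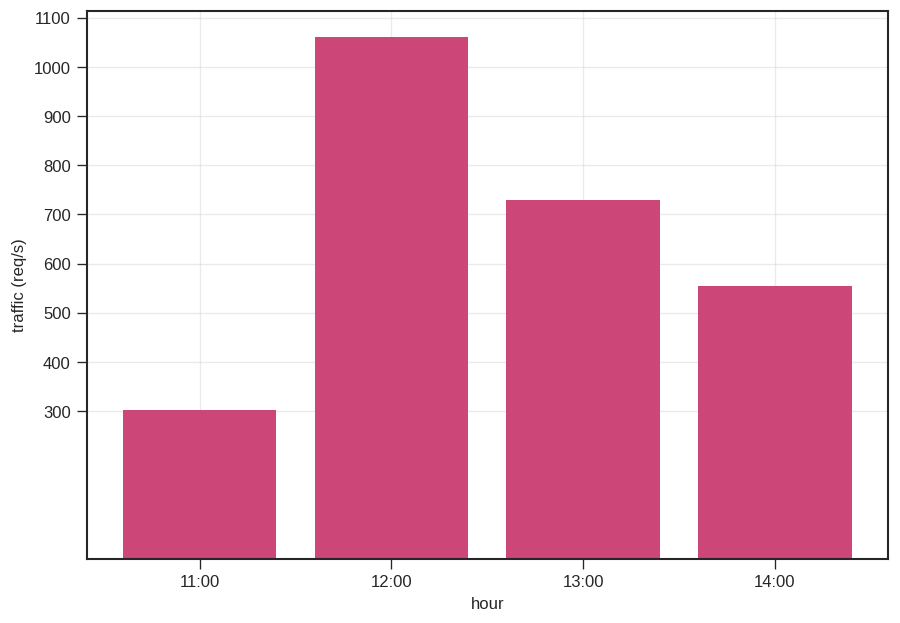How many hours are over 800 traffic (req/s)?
1

Above 800: 12:00.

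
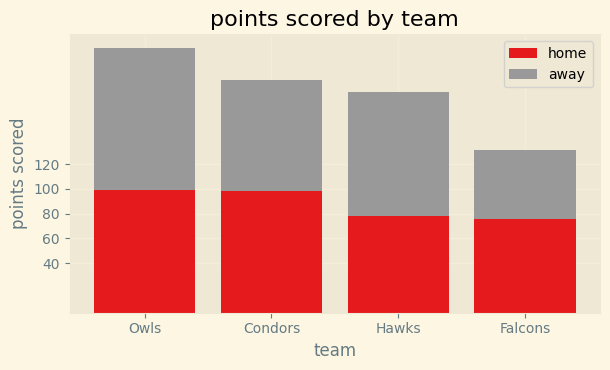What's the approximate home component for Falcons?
home top ≈ 80, bottom ≈ 0; segment ≈ 80.

≈ 80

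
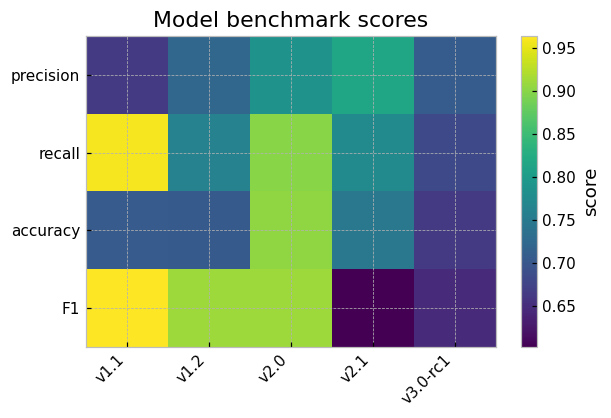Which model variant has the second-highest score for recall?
v2.0

Top 3 for recall: v1.1 ≈ 0.95, v2.0 ≈ 0.90, v2.1 ≈ 0.75.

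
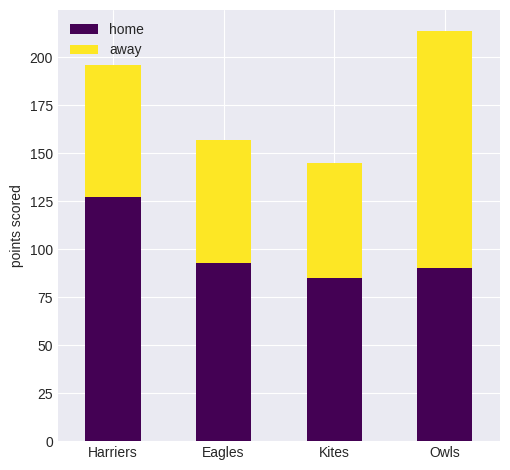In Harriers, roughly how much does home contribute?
≈ 120

home top ≈ 120, bottom ≈ 0; segment ≈ 120.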